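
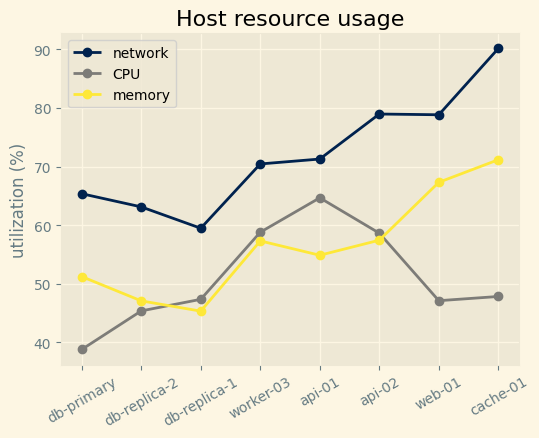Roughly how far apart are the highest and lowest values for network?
≈ 30

Max cache-01 ≈ 90, min db-replica-1 ≈ 60; range ≈ 30.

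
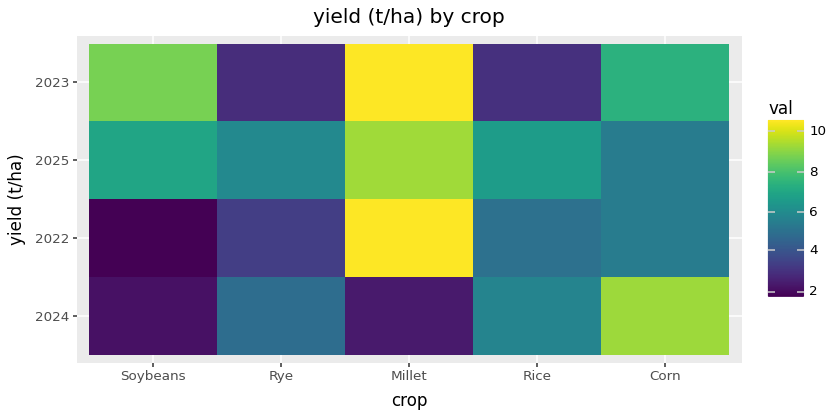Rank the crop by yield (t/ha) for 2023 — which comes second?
Soybeans

Top 3 for 2023: Millet ≈ 11, Soybeans ≈ 9, Corn ≈ 7.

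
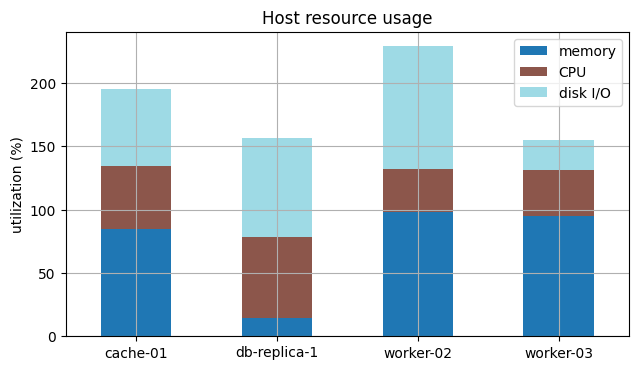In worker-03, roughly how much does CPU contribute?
CPU top ≈ 140, bottom ≈ 100; segment ≈ 40.

≈ 40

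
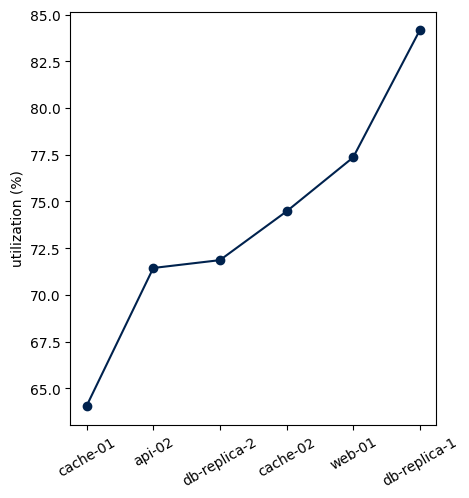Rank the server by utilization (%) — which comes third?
Top 4: db-replica-1 ≈ 84, web-01 ≈ 78, cache-02 ≈ 74, db-replica-2 ≈ 72.

cache-02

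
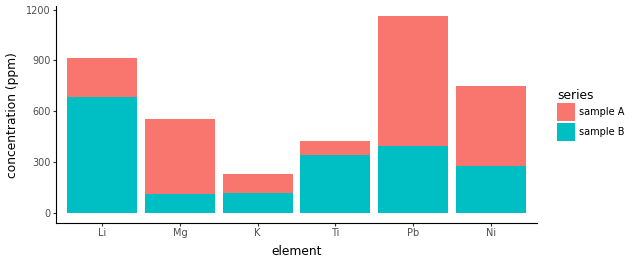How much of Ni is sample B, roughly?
sample B top ≈ 300, bottom ≈ 0; segment ≈ 300.

≈ 300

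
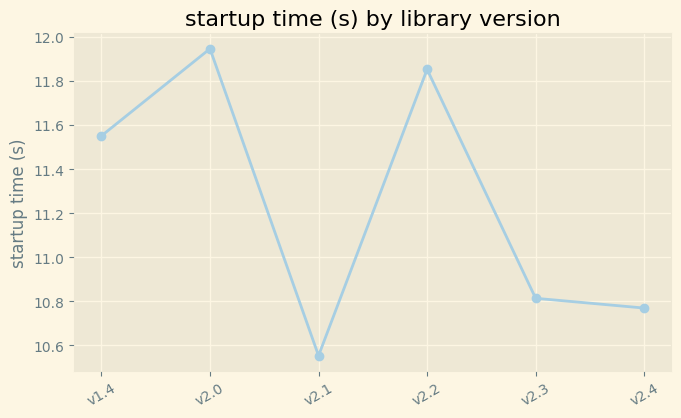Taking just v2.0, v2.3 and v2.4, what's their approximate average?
(12.0 + 10.8 + 10.8) / 3 ≈ 11.2.

≈ 11.2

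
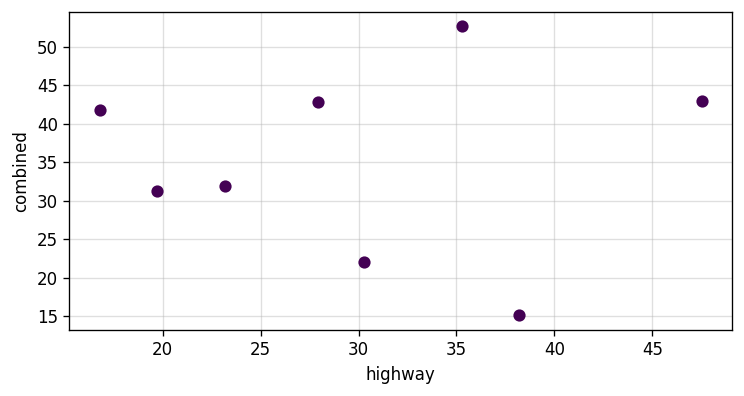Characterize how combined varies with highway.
no clear correlation

Points are roughly uncorrelated; weak (|r| ≈ 0.0).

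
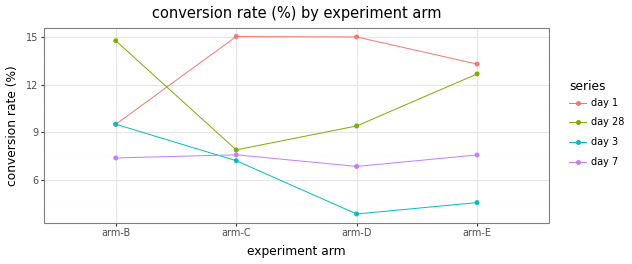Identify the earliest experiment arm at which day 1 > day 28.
arm-B: day 1 ≈ 10 vs day 28 ≈ 15 (not yet); arm-C: day 1 ≈ 15 vs day 28 ≈ 8 (first crossover).

arm-C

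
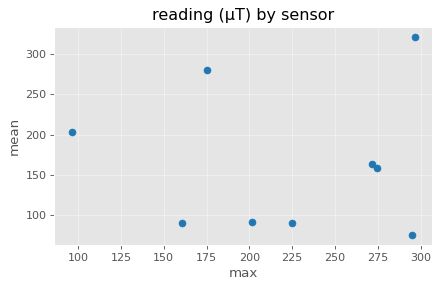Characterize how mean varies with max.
Points are roughly uncorrelated; weak (|r| ≈ 0.0).

no clear correlation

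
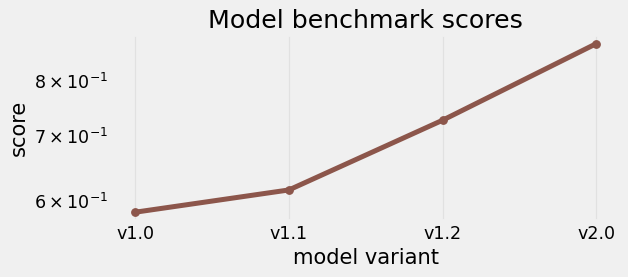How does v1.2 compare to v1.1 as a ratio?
≈ 1.25×

v1.2 ≈ 0.75, v1.1 ≈ 0.60; 0.75/0.60 ≈ 1.25.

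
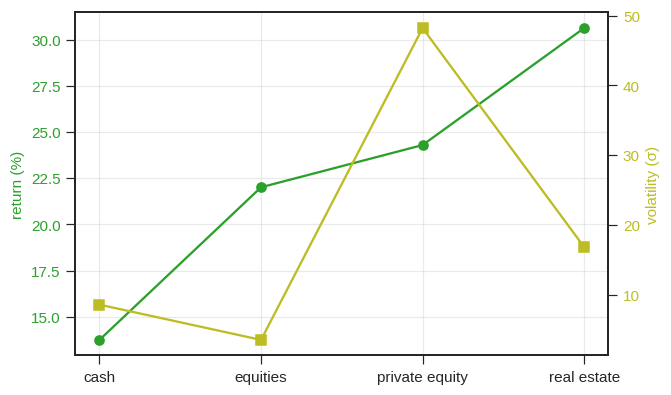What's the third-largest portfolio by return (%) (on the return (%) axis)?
equities

Top 4 (on the return (%) axis): real estate ≈ 30, private equity ≈ 24, equities ≈ 22, cash ≈ 14.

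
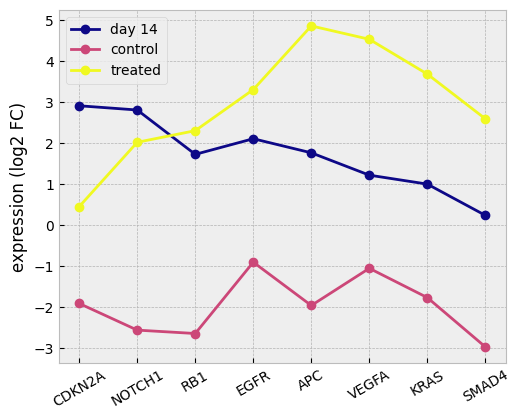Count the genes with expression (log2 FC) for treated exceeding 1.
7

Above 1: NOTCH1, RB1, EGFR, APC, VEGFA, KRAS, SMAD4.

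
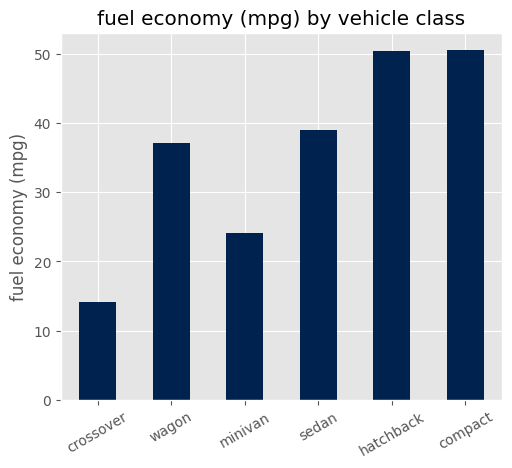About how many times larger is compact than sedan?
≈ 1.25×

compact ≈ 50, sedan ≈ 40; 50/40 ≈ 1.25.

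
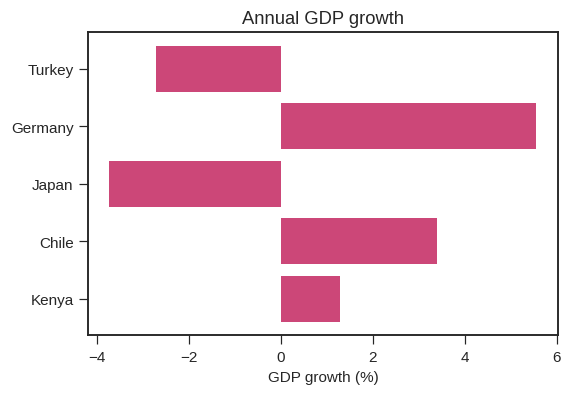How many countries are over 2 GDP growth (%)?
2

Above 2: Germany, Chile.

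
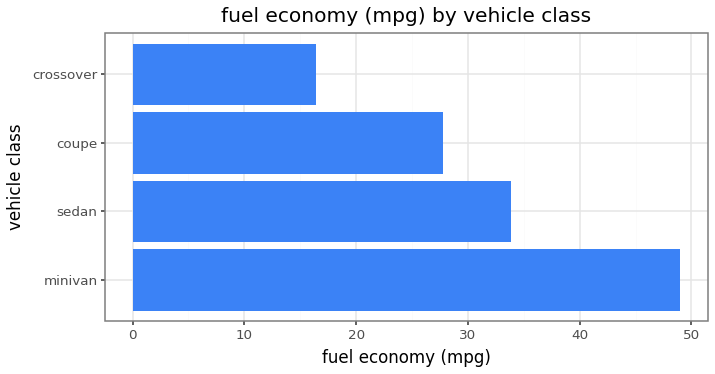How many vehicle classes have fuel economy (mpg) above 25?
Above 25: minivan, sedan, coupe.

3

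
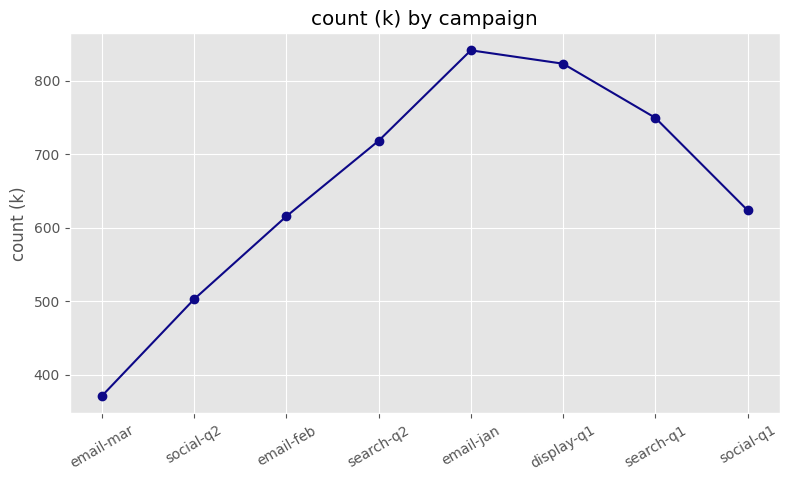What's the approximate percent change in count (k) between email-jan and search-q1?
email-jan ≈ 850, search-q1 ≈ 750; (750 − 850) / 850 ≈ -11.8%.

≈ -11.8%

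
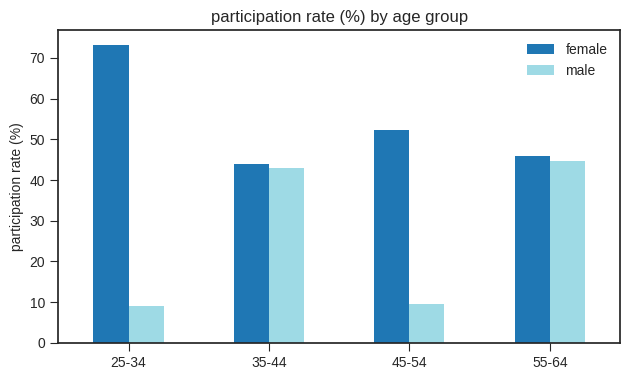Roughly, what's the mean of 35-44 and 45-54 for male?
≈ 25

(40 + 10) / 2 ≈ 25.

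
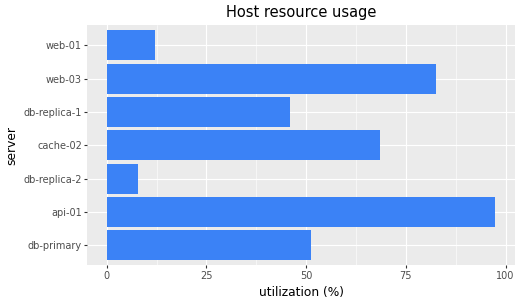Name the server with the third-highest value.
Top 4: api-01 ≈ 100, web-03 ≈ 80, cache-02 ≈ 70, db-primary ≈ 50.

cache-02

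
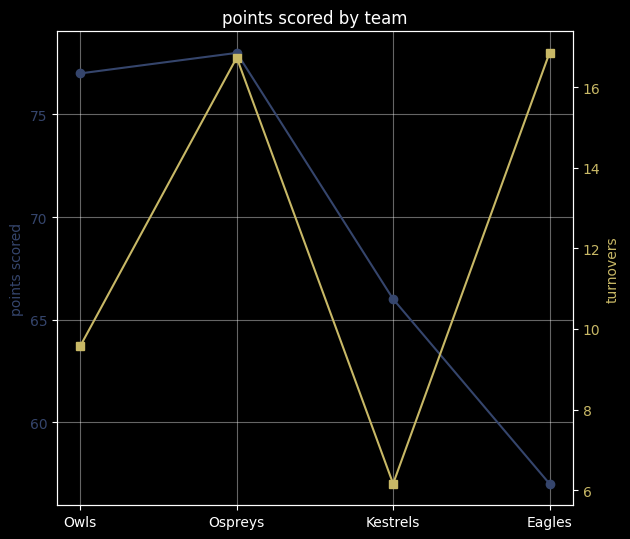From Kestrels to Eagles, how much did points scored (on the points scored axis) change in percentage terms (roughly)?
Kestrels ≈ 66, Eagles ≈ 56; (56 − 66) / 66 ≈ -15.2%.

≈ -15.2%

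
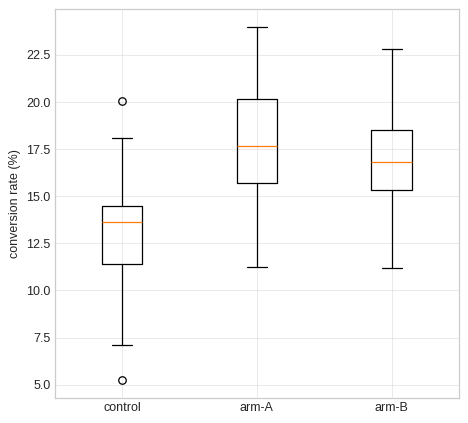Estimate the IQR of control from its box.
≈ 3.0

Q3 ≈ 14.5, Q1 ≈ 11.5; IQR ≈ 3.0.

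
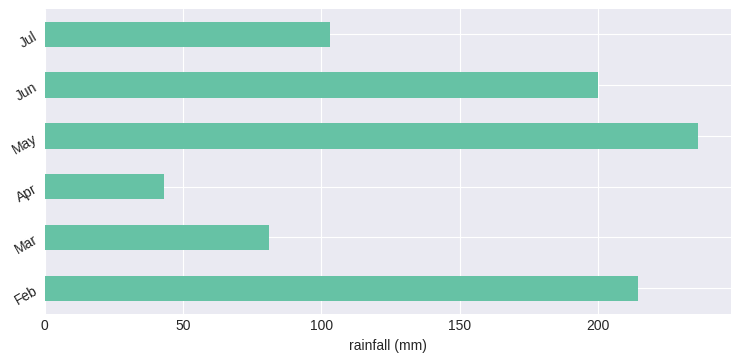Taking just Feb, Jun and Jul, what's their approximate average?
(220 + 200 + 100) / 3 ≈ 173.

≈ 173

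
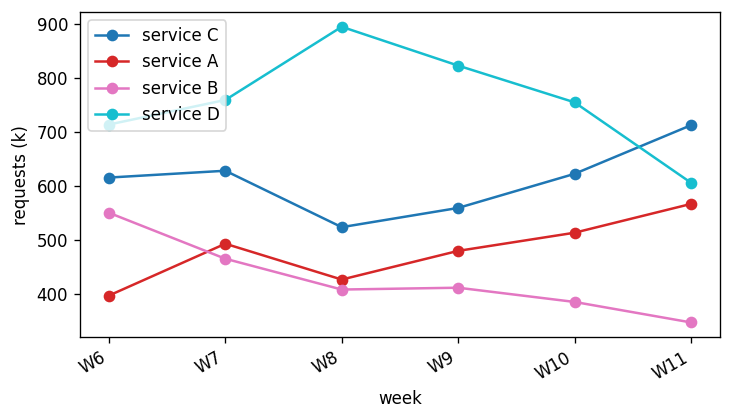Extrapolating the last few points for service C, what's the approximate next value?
Last three: 550, 600, 700 → slope ≈ 75/step → next ≈ 775.

≈ 775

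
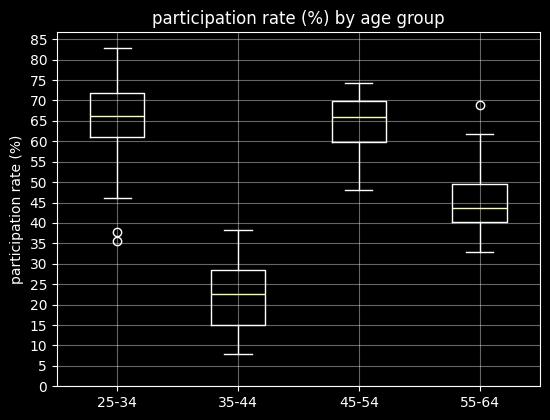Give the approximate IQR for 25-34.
≈ 10

Q3 ≈ 70, Q1 ≈ 60; IQR ≈ 10.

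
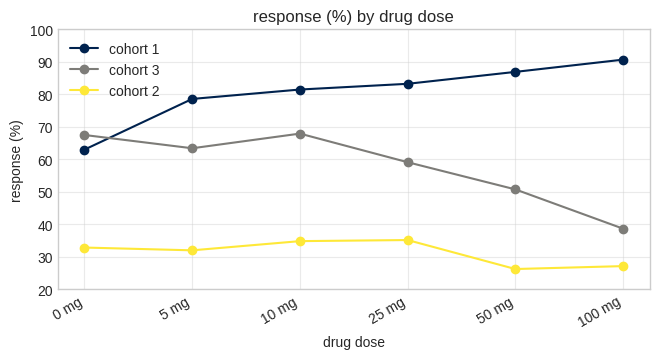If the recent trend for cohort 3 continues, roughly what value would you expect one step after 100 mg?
≈ 30

Last three: 60, 50, 40 → slope ≈ -10/step → next ≈ 30.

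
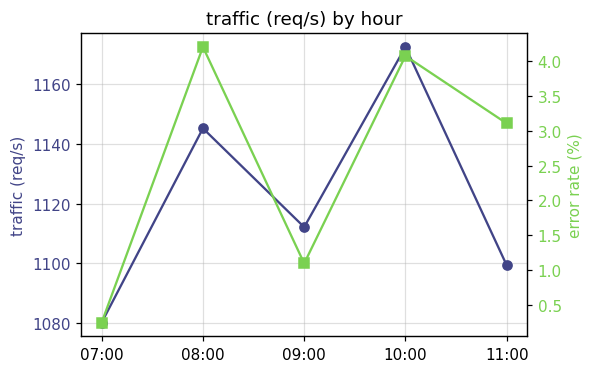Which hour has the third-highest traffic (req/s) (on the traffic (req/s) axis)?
09:00

Top 4 (on the traffic (req/s) axis): 10:00 ≈ 1170, 08:00 ≈ 1150, 09:00 ≈ 1110, 11:00 ≈ 1100.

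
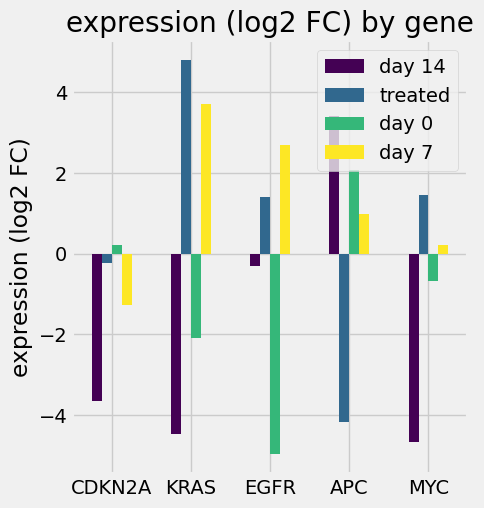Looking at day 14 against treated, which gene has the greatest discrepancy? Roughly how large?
KRAS, ≈ 9 log2 FC

KRAS: day 14 ≈ -4, treated ≈ 5 → gap ≈ 9. Next-largest (APC) is only ≈ 7.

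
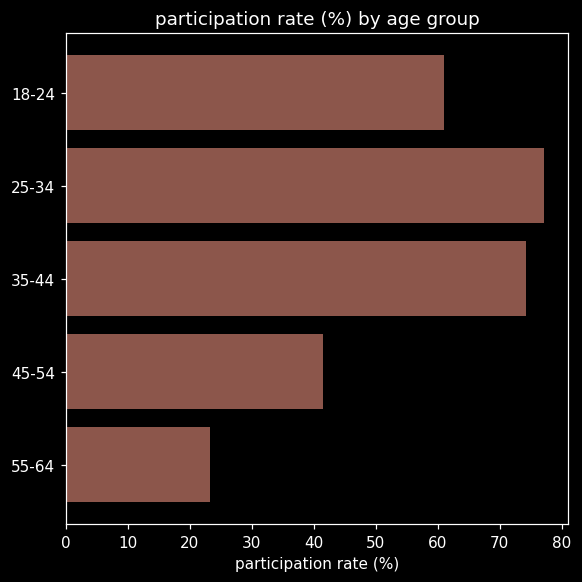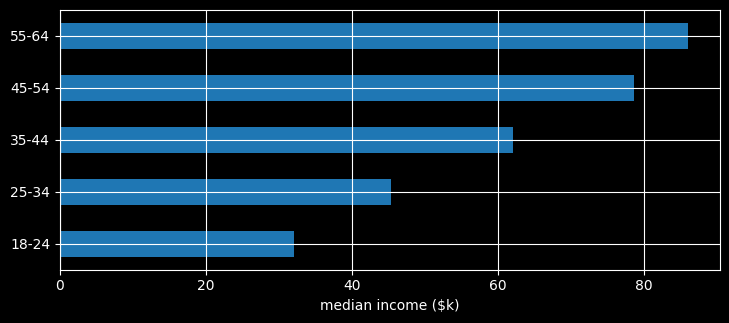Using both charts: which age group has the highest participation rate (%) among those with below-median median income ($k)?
Chart 2 median median income ($k) ≈ 60; below-median age groups: 18-24, 25-34. Among those, 25-34 has the highest participation rate (%) (≈ 80).

25-34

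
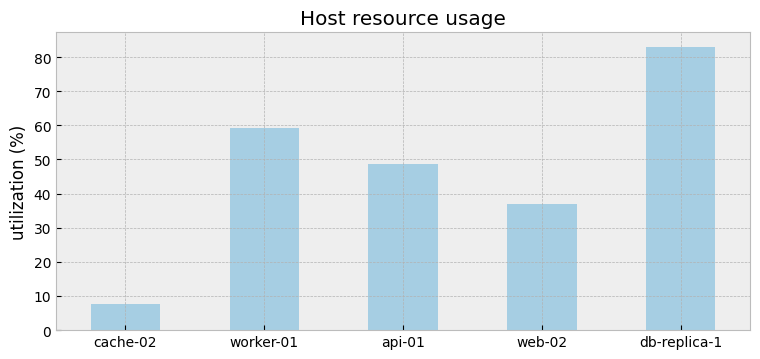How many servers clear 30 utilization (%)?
Above 30: worker-01, api-01, web-02, db-replica-1.

4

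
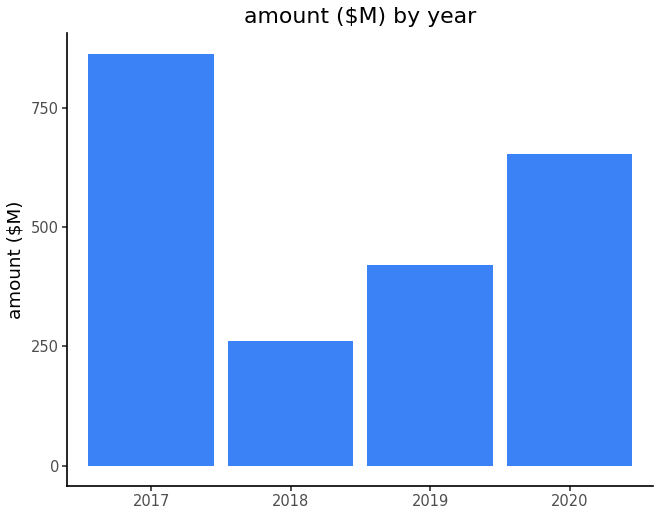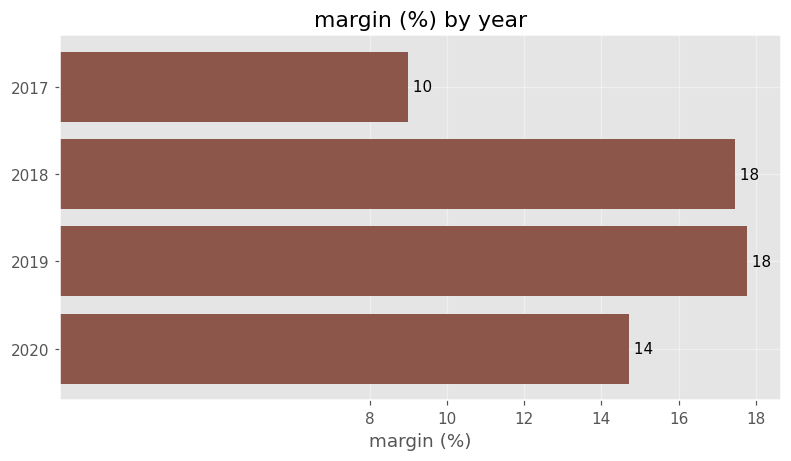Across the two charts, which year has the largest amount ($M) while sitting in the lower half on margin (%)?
2017

Chart 2 median margin (%) ≈ 16; below-median years: 2017, 2020. Among those, 2017 has the highest amount ($M) (≈ 900).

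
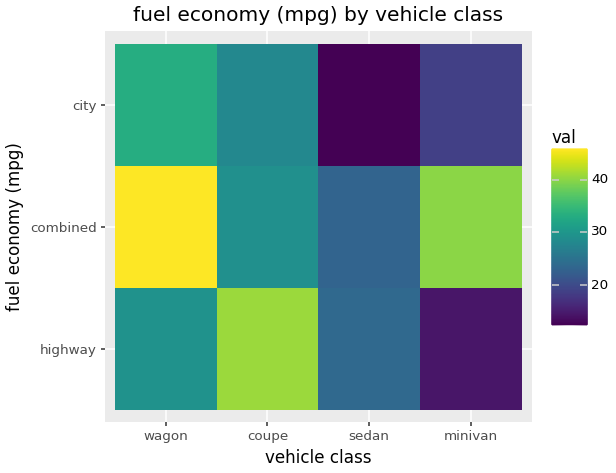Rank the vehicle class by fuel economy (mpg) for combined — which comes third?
Top 4 for combined: wagon ≈ 45, minivan ≈ 40, coupe ≈ 30, sedan ≈ 25.

coupe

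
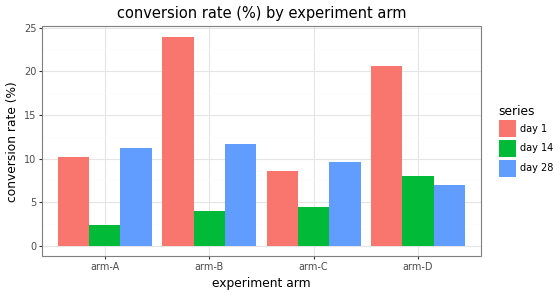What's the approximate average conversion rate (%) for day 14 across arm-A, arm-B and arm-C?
(2 + 4 + 4) / 3 ≈ 3.

≈ 3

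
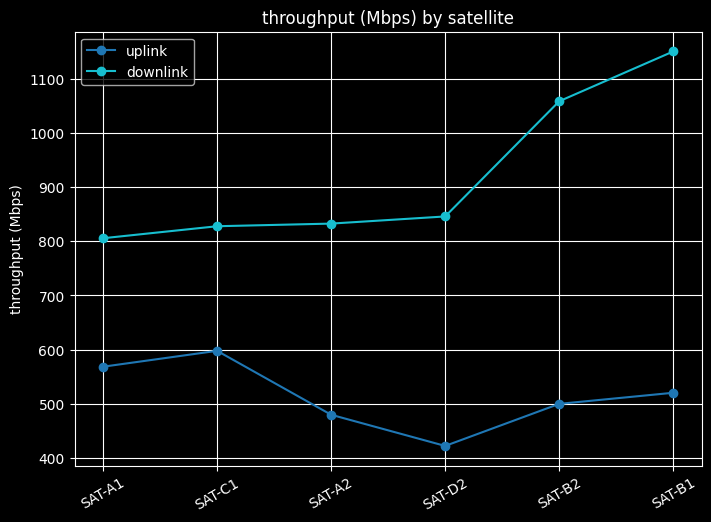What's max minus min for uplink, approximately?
Max SAT-C1 ≈ 600, min SAT-D2 ≈ 400; range ≈ 200.

≈ 200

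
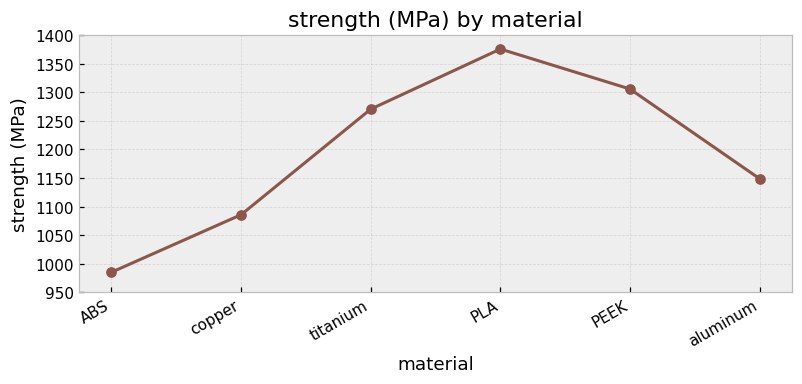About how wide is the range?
Max PLA ≈ 1400, min ABS ≈ 1000; range ≈ 400.

≈ 400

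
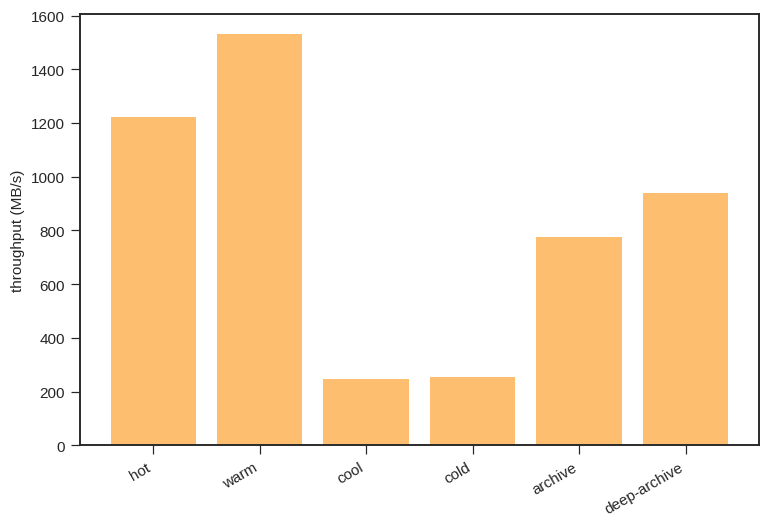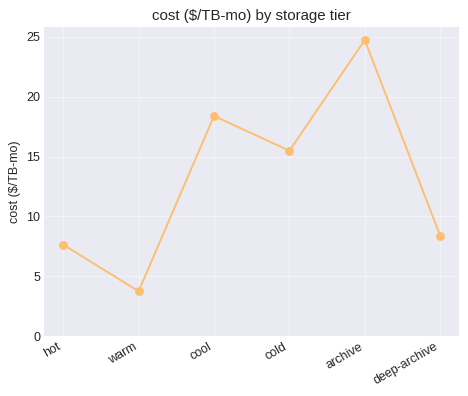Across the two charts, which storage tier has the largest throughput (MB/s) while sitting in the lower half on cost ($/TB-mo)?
Chart 2 median cost ($/TB-mo) ≈ 10; below-median storage tiers: hot, warm, deep-archive. Among those, warm has the highest throughput (MB/s) (≈ 1600).

warm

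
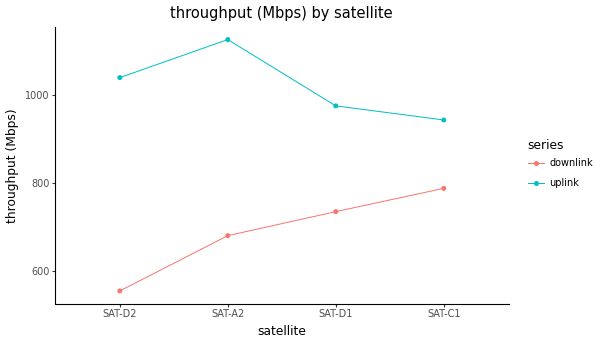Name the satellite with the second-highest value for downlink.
Top 3 for downlink: SAT-C1 ≈ 800, SAT-D1 ≈ 750, SAT-A2 ≈ 700.

SAT-D1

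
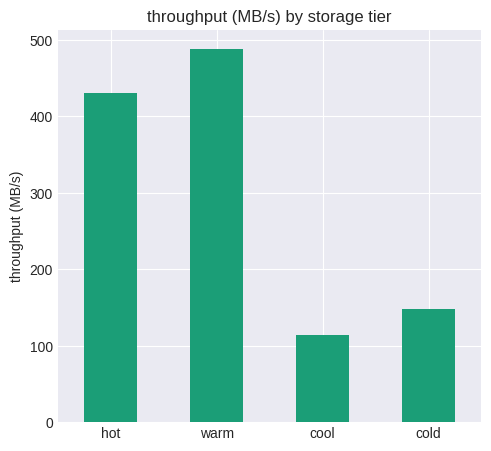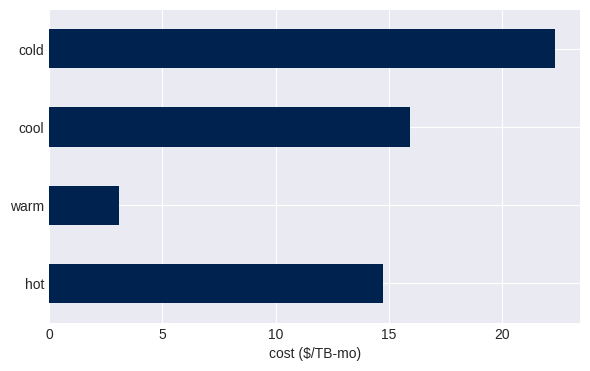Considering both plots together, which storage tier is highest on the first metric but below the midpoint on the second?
Chart 2 median cost ($/TB-mo) ≈ 15; below-median storage tiers: hot, warm. Among those, warm has the highest throughput (MB/s) (≈ 500).

warm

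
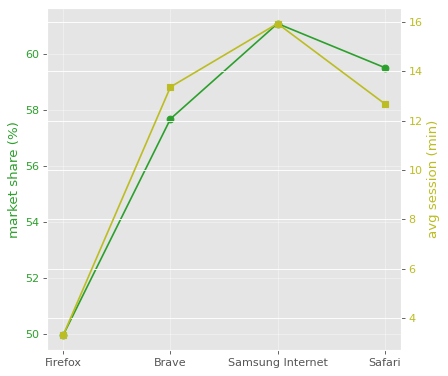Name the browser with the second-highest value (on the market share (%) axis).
Safari

Top 3 (on the market share (%) axis): Samsung Internet ≈ 61, Safari ≈ 60, Brave ≈ 58.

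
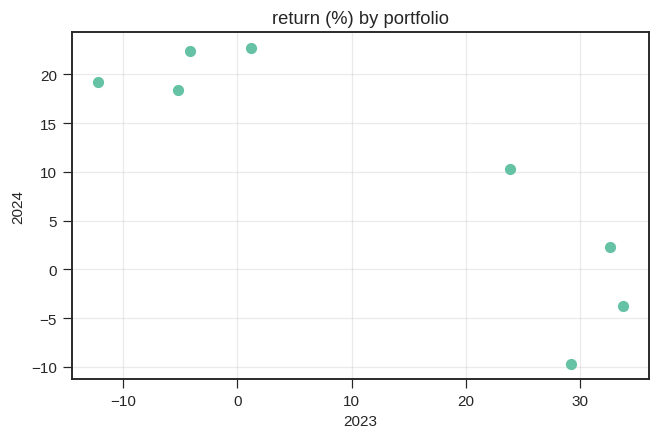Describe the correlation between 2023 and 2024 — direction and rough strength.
Points are negatively correlated; strong (|r| ≈ 0.9).

negative, strong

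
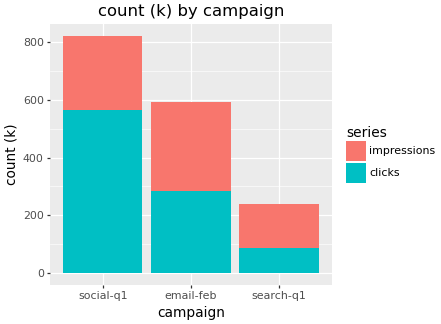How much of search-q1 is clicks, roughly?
≈ 100

clicks top ≈ 100, bottom ≈ 0; segment ≈ 100.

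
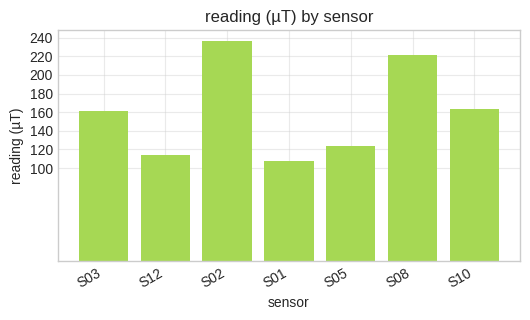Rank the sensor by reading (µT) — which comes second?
S08

Top 3: S02 ≈ 240, S08 ≈ 220, S10 ≈ 160.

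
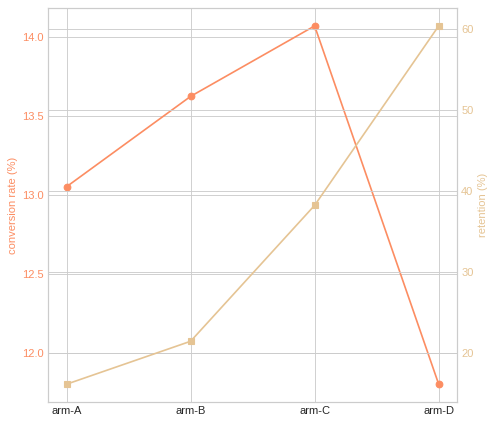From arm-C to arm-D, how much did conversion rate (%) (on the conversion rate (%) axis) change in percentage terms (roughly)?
arm-C ≈ 14.0, arm-D ≈ 11.8; (11.8 − 14.0) / 14.0 ≈ -15.7%.

≈ -15.7%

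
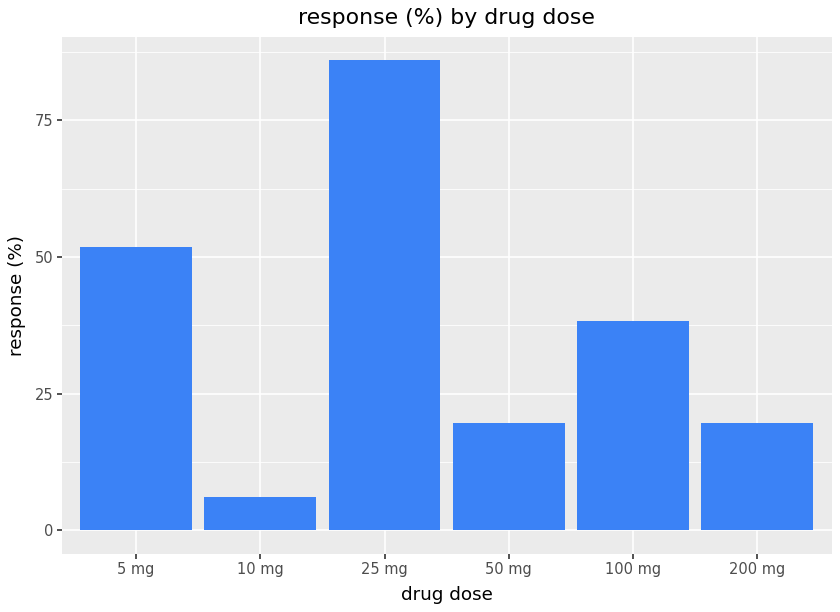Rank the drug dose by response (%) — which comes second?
5 mg

Top 3: 25 mg ≈ 90, 5 mg ≈ 50, 100 mg ≈ 40.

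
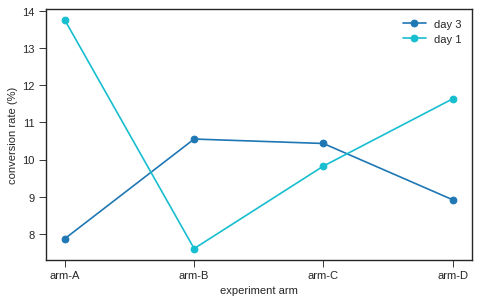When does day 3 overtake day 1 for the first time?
arm-A: day 3 ≈ 8 vs day 1 ≈ 14 (not yet); arm-B: day 3 ≈ 11 vs day 1 ≈ 8 (first crossover).

arm-B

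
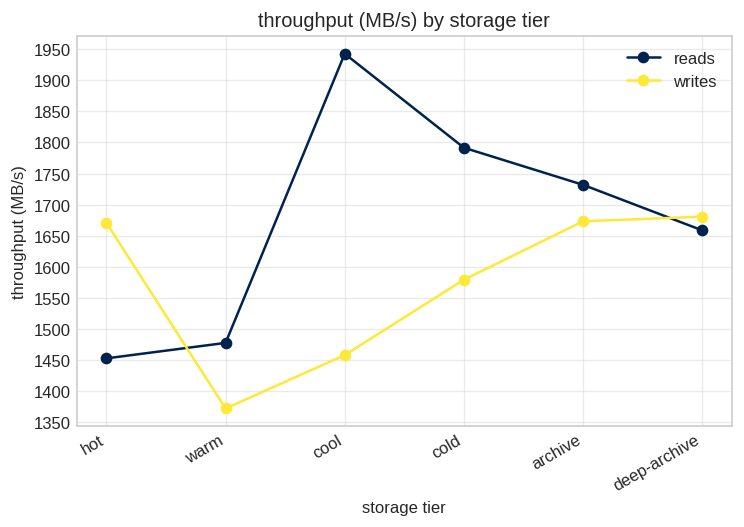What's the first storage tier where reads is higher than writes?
hot: reads ≈ 1450 vs writes ≈ 1650 (not yet); warm: reads ≈ 1500 vs writes ≈ 1350 (first crossover).

warm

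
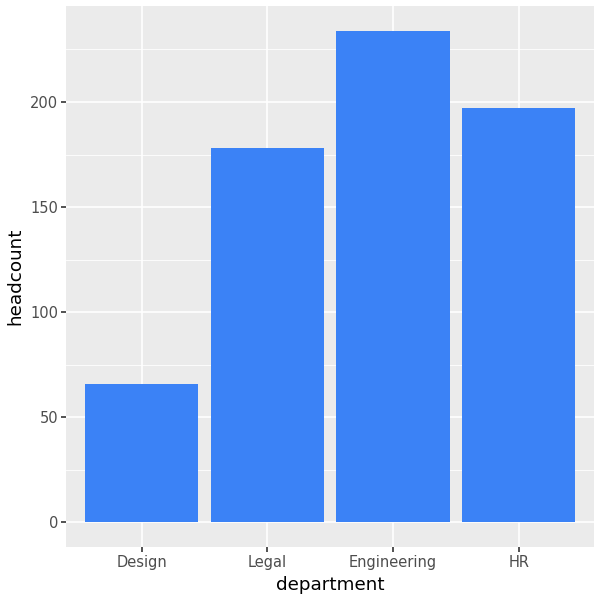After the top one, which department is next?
HR

Top 3: Engineering ≈ 240, HR ≈ 200, Legal ≈ 180.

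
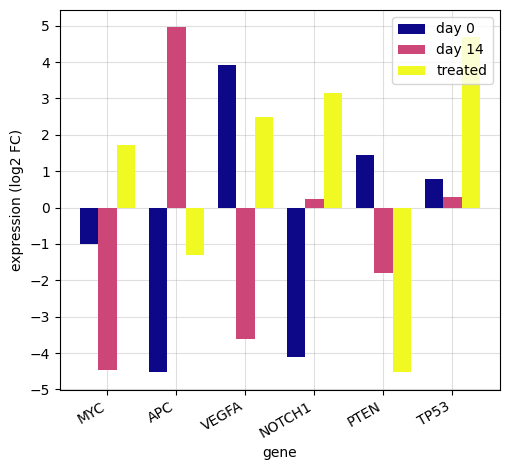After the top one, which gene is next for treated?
Top 3 for treated: TP53 ≈ 5, NOTCH1 ≈ 3, VEGFA ≈ 2.

NOTCH1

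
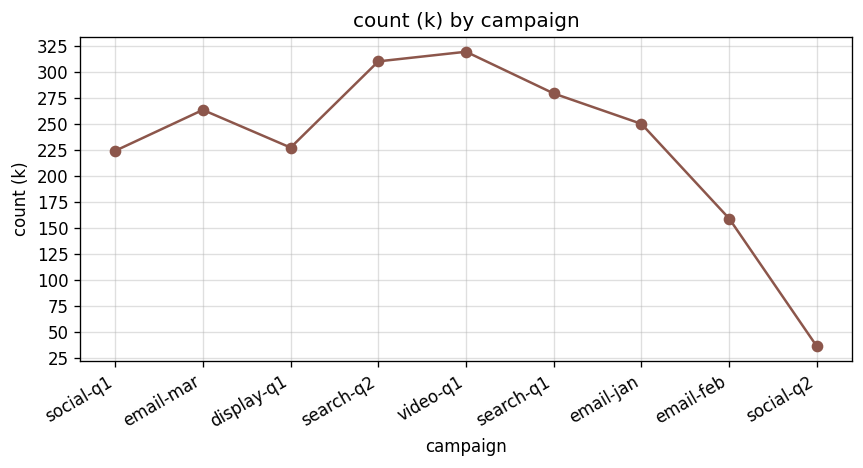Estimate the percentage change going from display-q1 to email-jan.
≈ +11.1%

display-q1 ≈ 225, email-jan ≈ 250; (250 − 225) / 225 ≈ +11.1%.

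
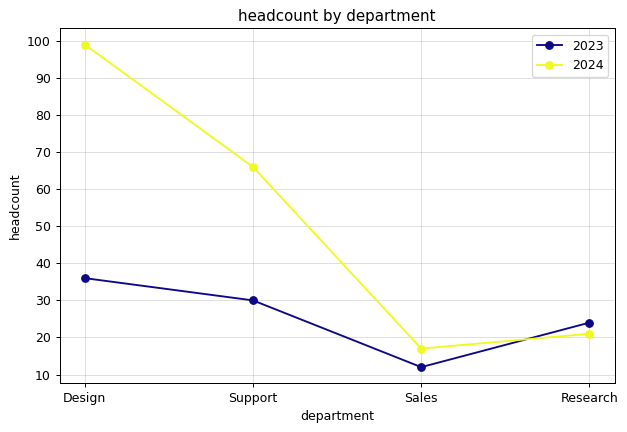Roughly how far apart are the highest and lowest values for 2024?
≈ 80

Max Design ≈ 100, min Sales ≈ 20; range ≈ 80.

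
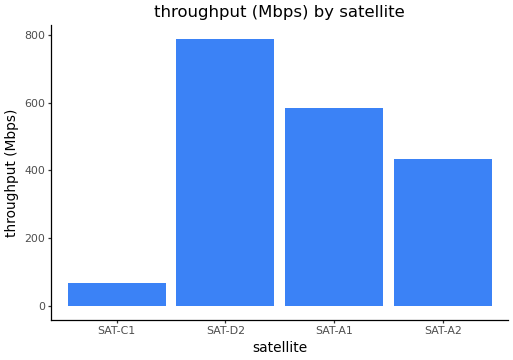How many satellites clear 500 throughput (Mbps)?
2

Above 500: SAT-D2, SAT-A1.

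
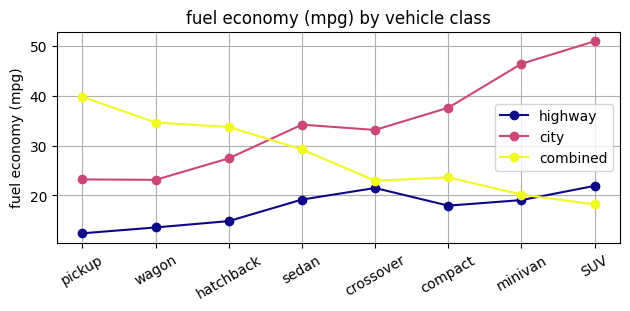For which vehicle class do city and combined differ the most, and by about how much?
SUV, ≈ 30 mpg

SUV: city ≈ 50, combined ≈ 20 → gap ≈ 30. Next-largest (minivan) is only ≈ 25.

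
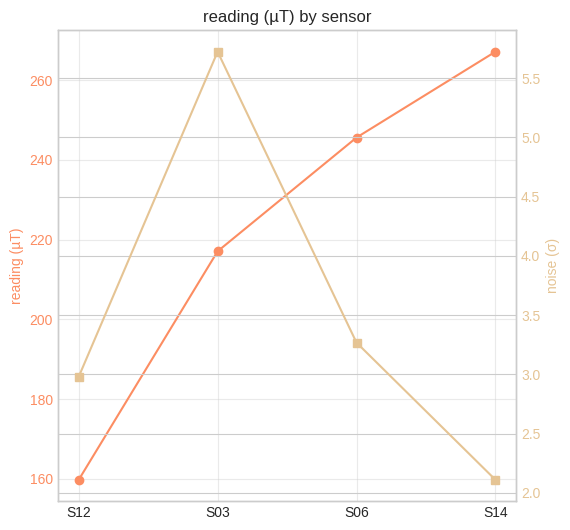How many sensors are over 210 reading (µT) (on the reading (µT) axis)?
Above 210: S03, S06, S14.

3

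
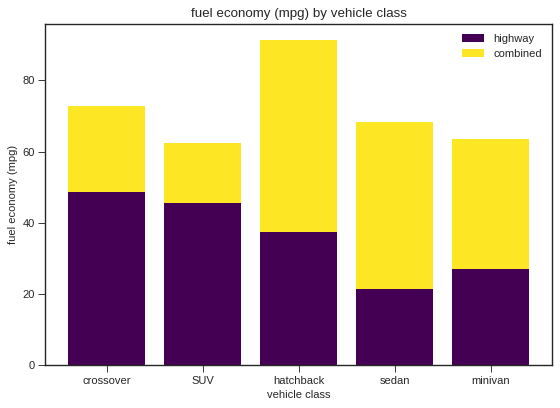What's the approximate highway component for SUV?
highway top ≈ 50, bottom ≈ 0; segment ≈ 50.

≈ 50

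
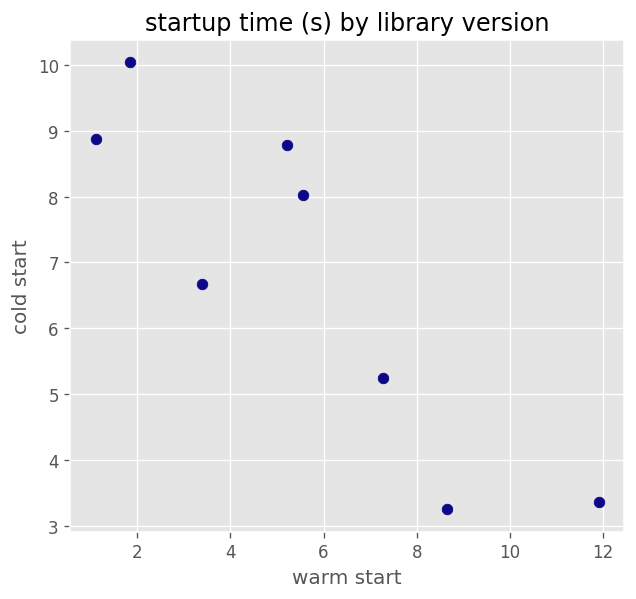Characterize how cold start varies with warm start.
negative, strong

Points are negatively correlated; strong (|r| ≈ 0.9).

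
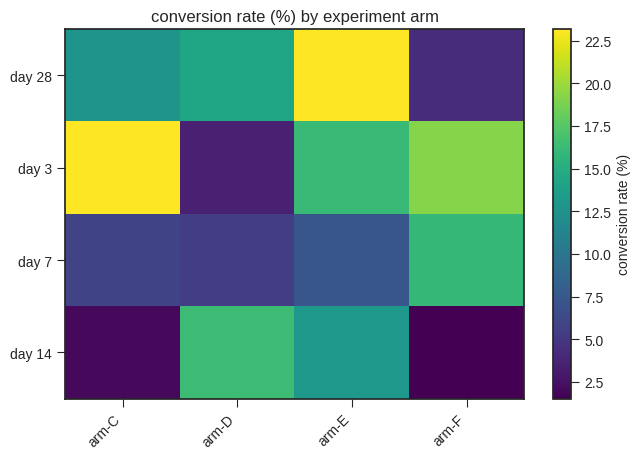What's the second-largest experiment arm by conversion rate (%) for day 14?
Top 3 for day 14: arm-D ≈ 16, arm-E ≈ 14, arm-C ≈ 2.

arm-E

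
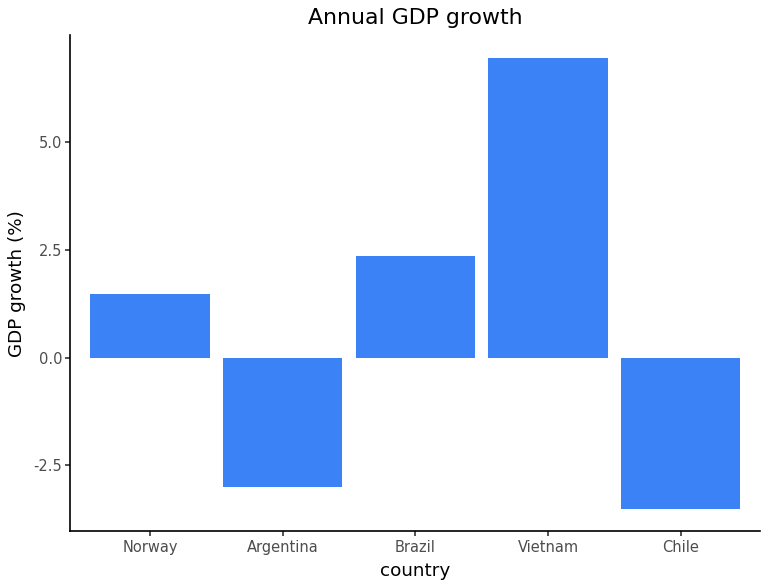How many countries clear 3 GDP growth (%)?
Above 3: Vietnam.

1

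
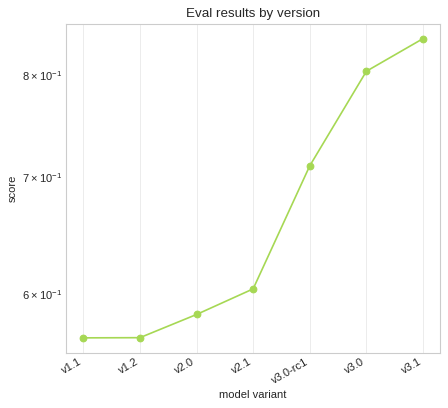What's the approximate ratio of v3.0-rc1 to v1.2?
v3.0-rc1 ≈ 0.70, v1.2 ≈ 0.55; 0.70/0.55 ≈ 1.27.

≈ 1.27×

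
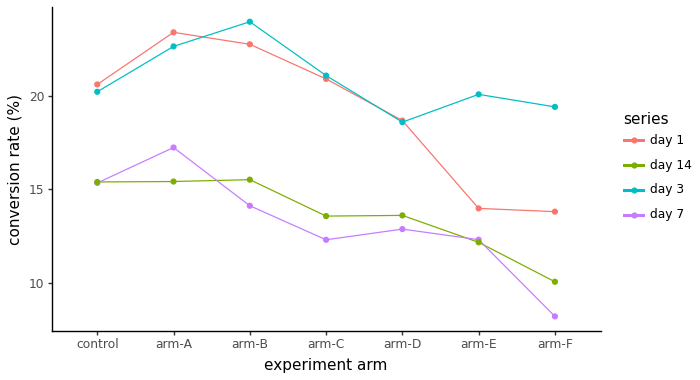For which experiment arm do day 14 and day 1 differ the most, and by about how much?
arm-A: day 14 ≈ 16, day 1 ≈ 24 → gap ≈ 8. Next-largest (arm-C) is only ≈ 6.

arm-A, ≈ 8 %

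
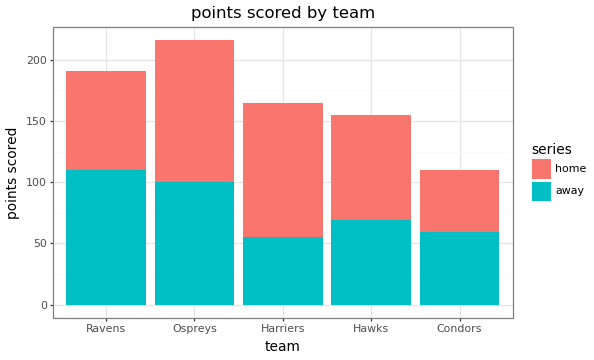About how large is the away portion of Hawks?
≈ 60

away top ≈ 60, bottom ≈ 0; segment ≈ 60.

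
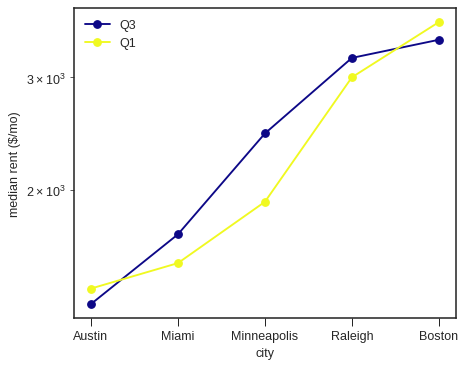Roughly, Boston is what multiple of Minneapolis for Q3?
Boston ≈ 3400, Minneapolis ≈ 2400; 3400/2400 ≈ 1.42.

≈ 1.42×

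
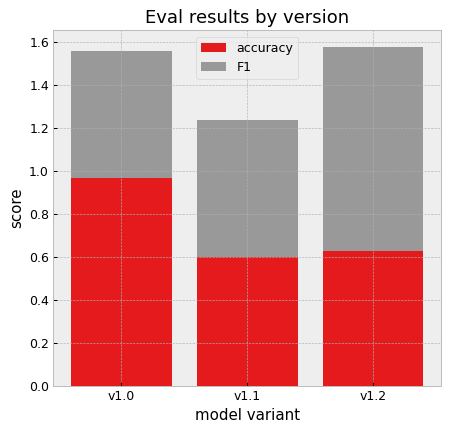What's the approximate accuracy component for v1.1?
accuracy top ≈ 0.6, bottom ≈ 0.0; segment ≈ 0.6.

≈ 0.6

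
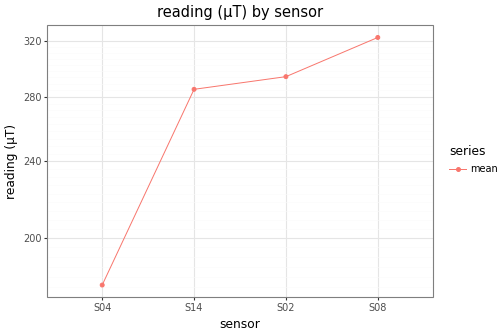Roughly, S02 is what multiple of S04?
≈ 1.67×

S02 ≈ 300, S04 ≈ 180; 300/180 ≈ 1.67.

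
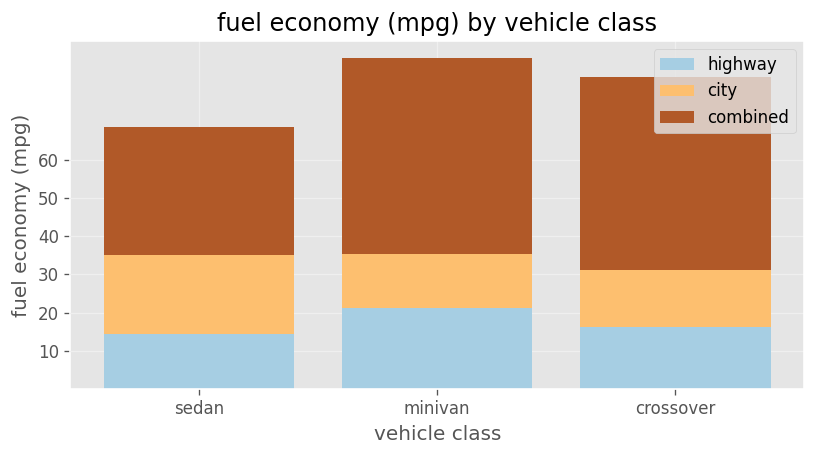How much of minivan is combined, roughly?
combined top ≈ 90, bottom ≈ 40; segment ≈ 50.

≈ 50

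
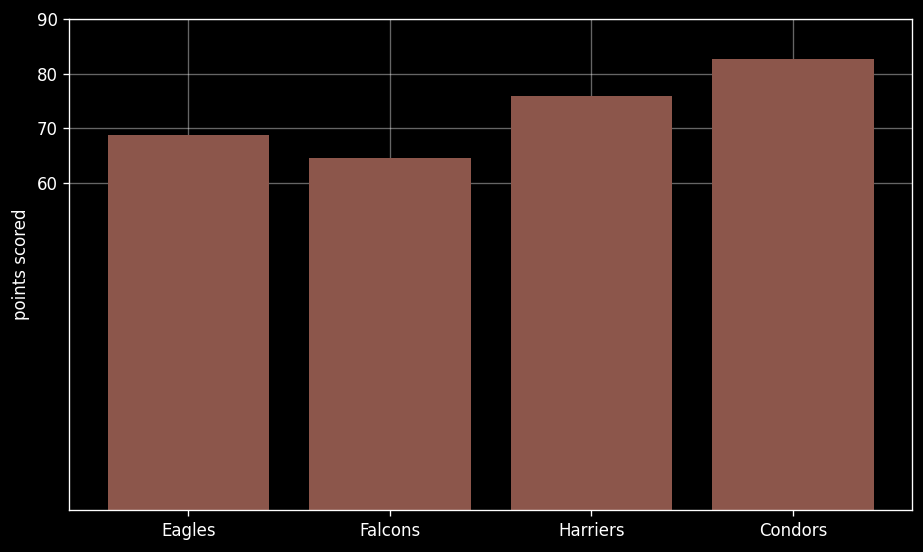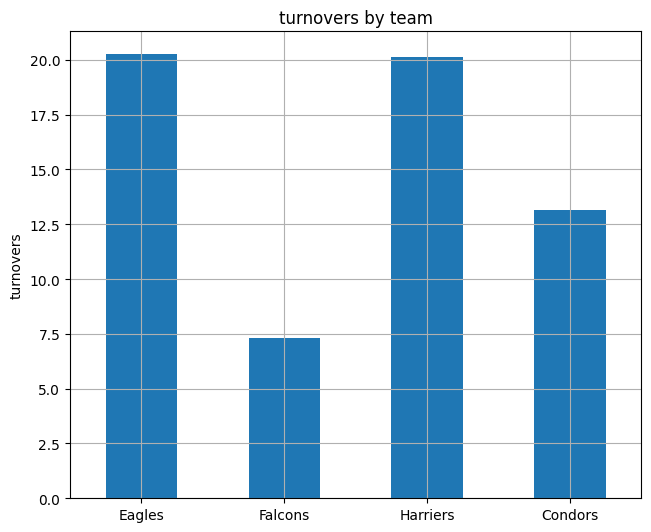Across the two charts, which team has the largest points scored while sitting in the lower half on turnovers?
Condors

Chart 2 median turnovers ≈ 16; below-median teams: Falcons, Condors. Among those, Condors has the highest points scored (≈ 80).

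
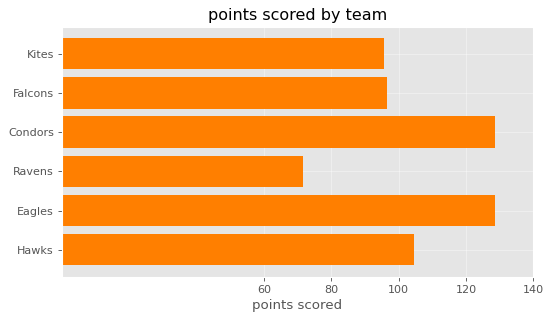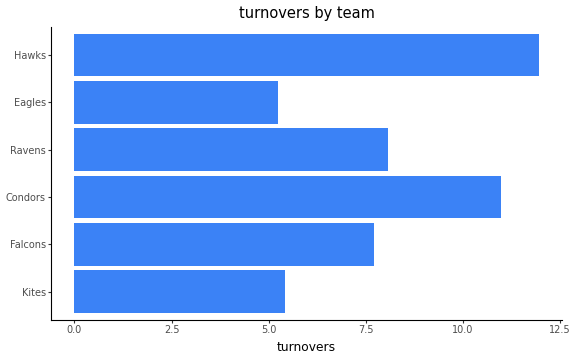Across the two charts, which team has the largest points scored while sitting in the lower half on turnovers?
Eagles

Chart 2 median turnovers ≈ 8; below-median teams: Kites, Falcons, Eagles. Among those, Eagles has the highest points scored (≈ 120).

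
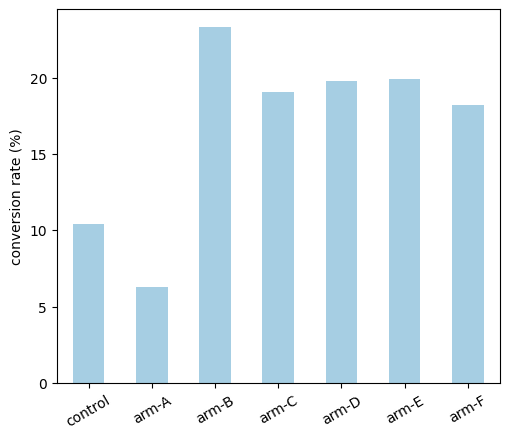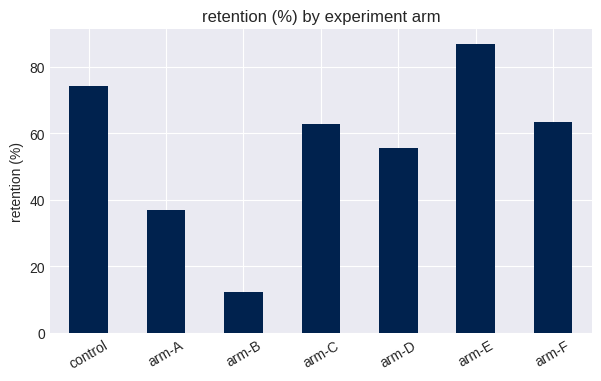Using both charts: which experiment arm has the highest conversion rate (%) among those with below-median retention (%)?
arm-B

Chart 2 median retention (%) ≈ 60; below-median experiment arms: arm-A, arm-B, arm-D. Among those, arm-B has the highest conversion rate (%) (≈ 25).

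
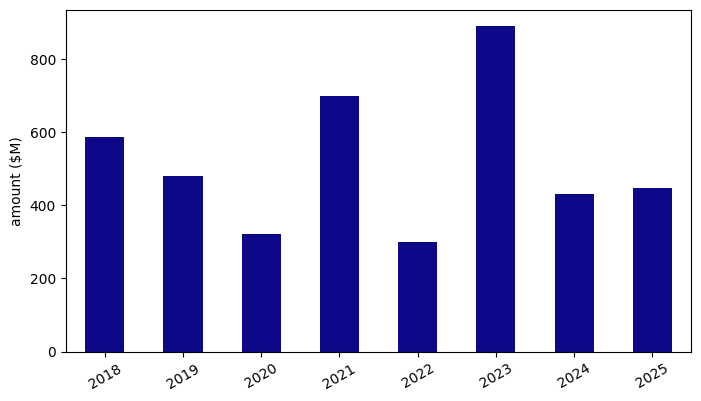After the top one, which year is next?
Top 3: 2023 ≈ 900, 2021 ≈ 700, 2018 ≈ 600.

2021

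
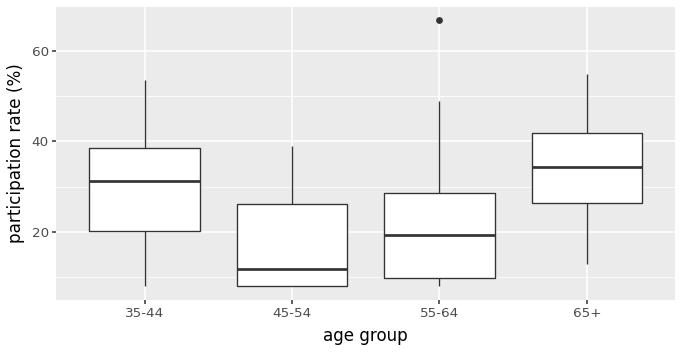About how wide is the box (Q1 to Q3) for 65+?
Q3 ≈ 42, Q1 ≈ 26; IQR ≈ 16.

≈ 16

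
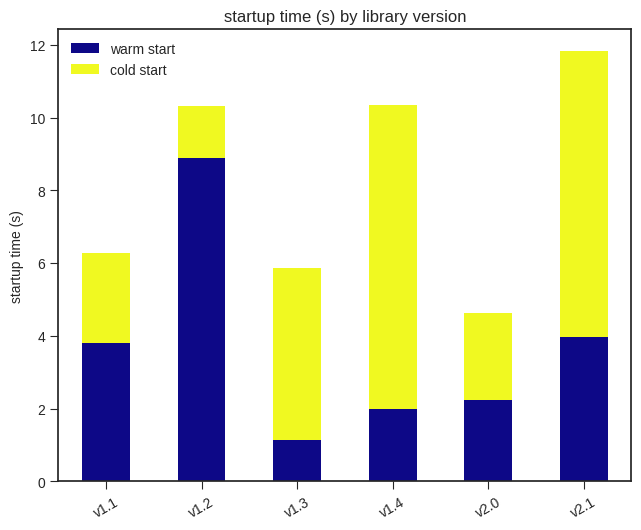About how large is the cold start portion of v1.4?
≈ 8

cold start top ≈ 10, bottom ≈ 2; segment ≈ 8.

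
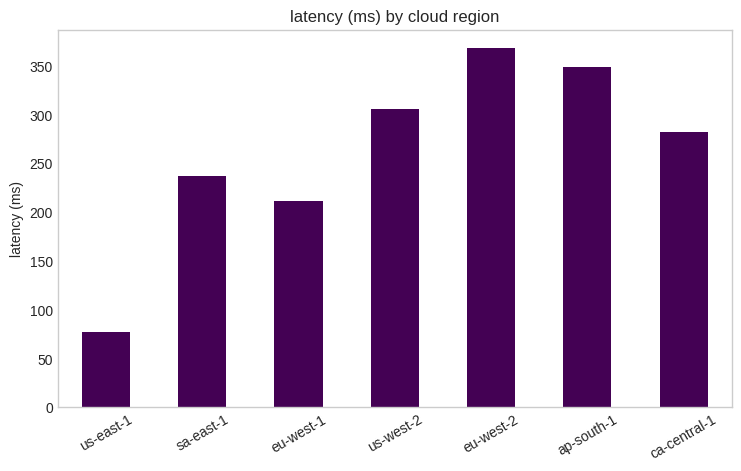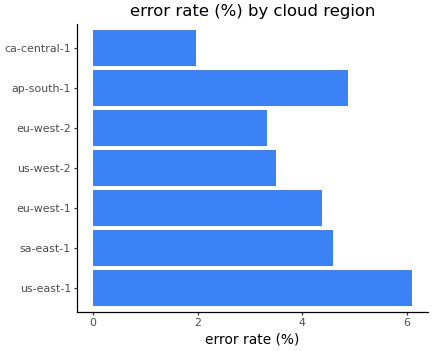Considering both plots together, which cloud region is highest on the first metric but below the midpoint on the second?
Chart 2 median error rate (%) ≈ 4; below-median cloud regions: us-west-2, eu-west-2, ca-central-1. Among those, eu-west-2 has the highest latency (ms) (≈ 350).

eu-west-2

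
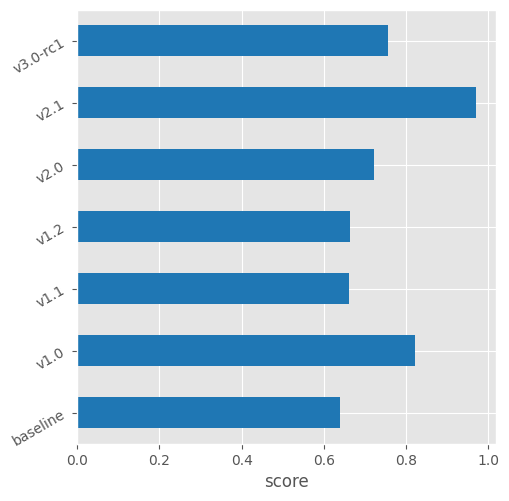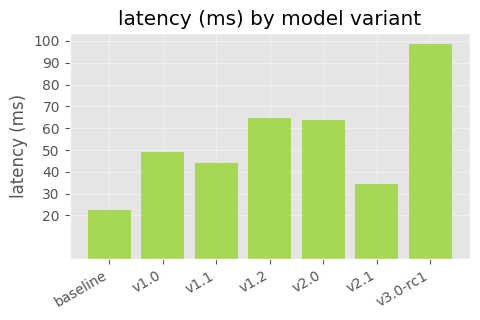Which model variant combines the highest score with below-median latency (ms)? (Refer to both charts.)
Chart 2 median latency (ms) ≈ 50; below-median model variants: baseline, v1.1, v2.1. Among those, v2.1 has the highest score (≈ 1).

v2.1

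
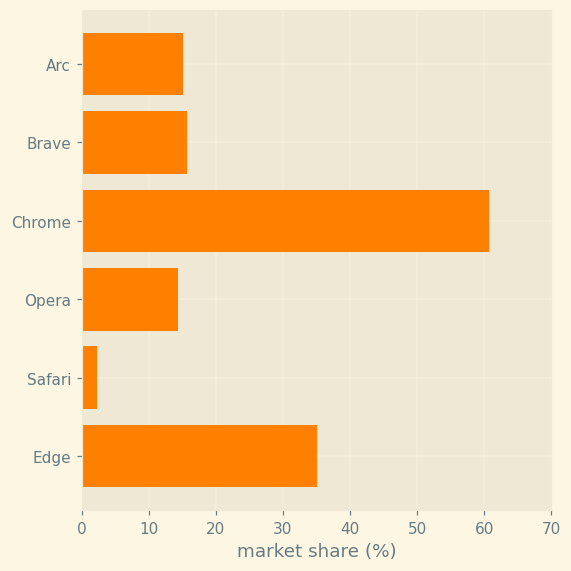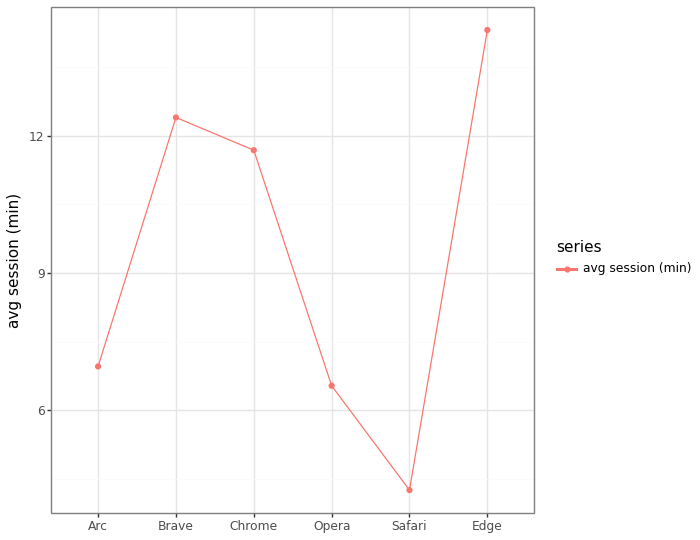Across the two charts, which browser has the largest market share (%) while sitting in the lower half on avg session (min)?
Arc

Chart 2 median avg session (min) ≈ 10; below-median browsers: Arc, Opera, Safari. Among those, Arc has the highest market share (%) (≈ 20).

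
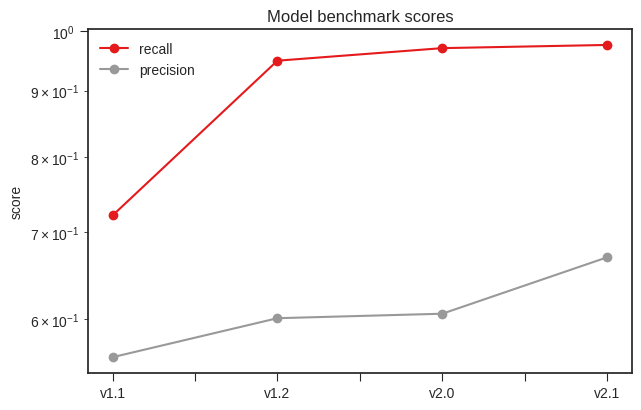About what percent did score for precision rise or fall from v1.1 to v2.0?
v1.1 ≈ 0.55, v2.0 ≈ 0.60; (0.60 − 0.55) / 0.55 ≈ +9.1%.

≈ +9.1%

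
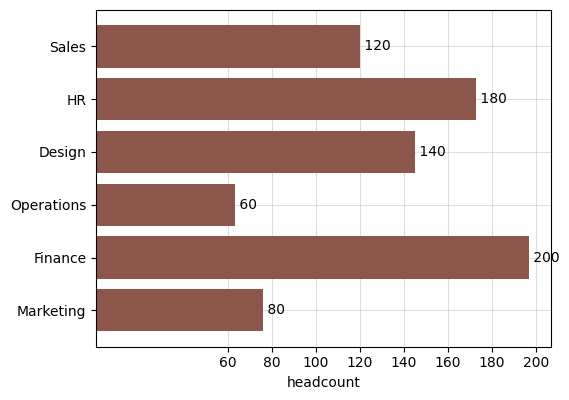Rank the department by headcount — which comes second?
HR

Top 3: Finance ≈ 200, HR ≈ 180, Design ≈ 140.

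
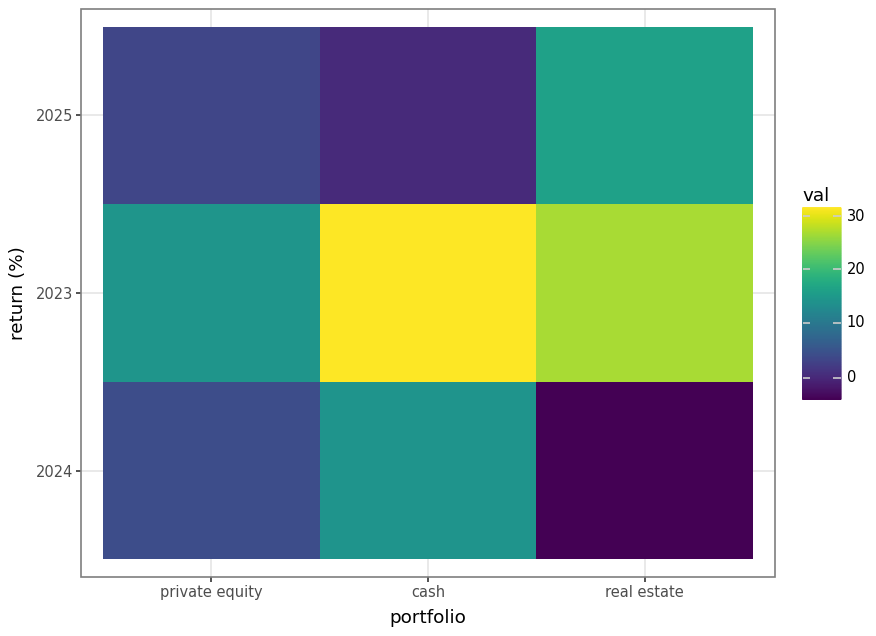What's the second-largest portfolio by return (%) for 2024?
private equity

Top 3 for 2024: cash ≈ 15, private equity ≈ 5, real estate ≈ -5.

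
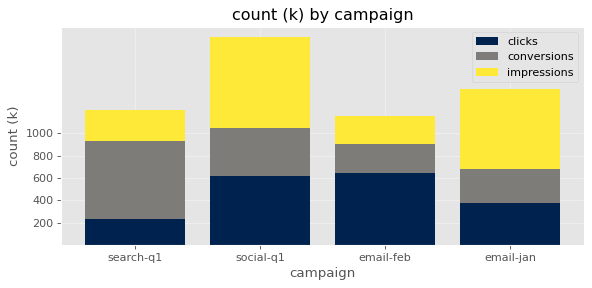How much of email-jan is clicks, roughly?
clicks top ≈ 400, bottom ≈ 0; segment ≈ 400.

≈ 400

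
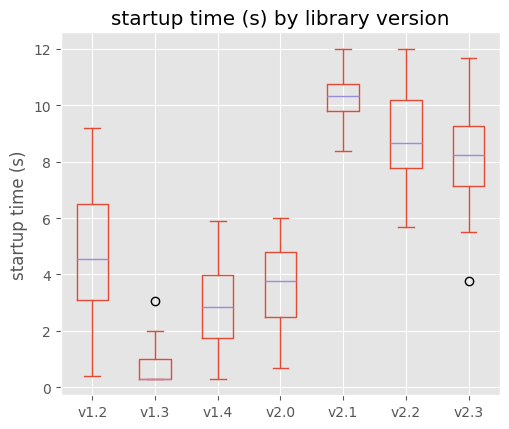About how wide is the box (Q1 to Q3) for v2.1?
≈ 1

Q3 ≈ 11, Q1 ≈ 10; IQR ≈ 1.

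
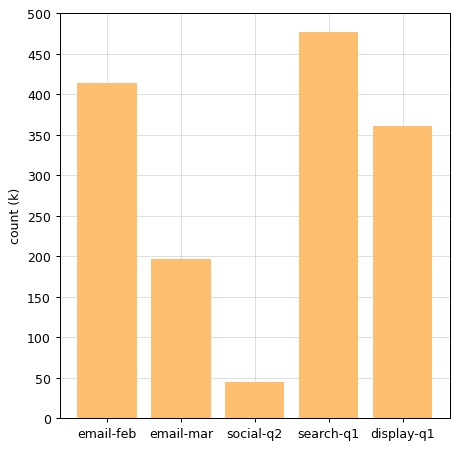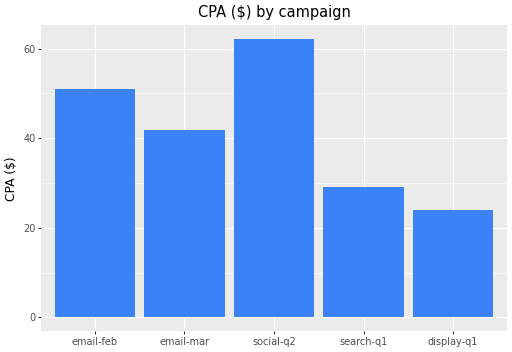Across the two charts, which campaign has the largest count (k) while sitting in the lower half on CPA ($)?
search-q1

Chart 2 median CPA ($) ≈ 40; below-median campaigns: search-q1, display-q1. Among those, search-q1 has the highest count (k) (≈ 500).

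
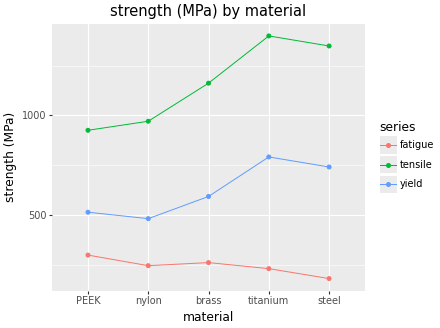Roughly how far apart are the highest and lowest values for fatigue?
Max PEEK ≈ 200, min steel ≈ 200; range ≈ 0.

≈ 0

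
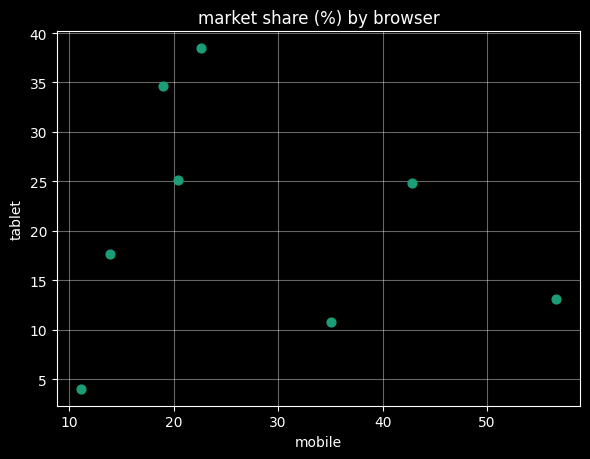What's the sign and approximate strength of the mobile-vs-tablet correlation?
Points are roughly uncorrelated; weak (|r| ≈ 0.1).

no clear correlation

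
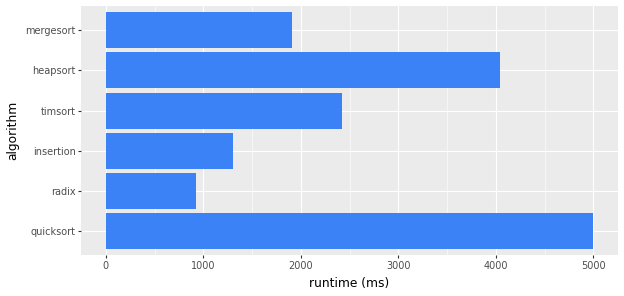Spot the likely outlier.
quicksort ≈ 5000; the rest sit between ≈ 1000 and ≈ 4000.

quicksort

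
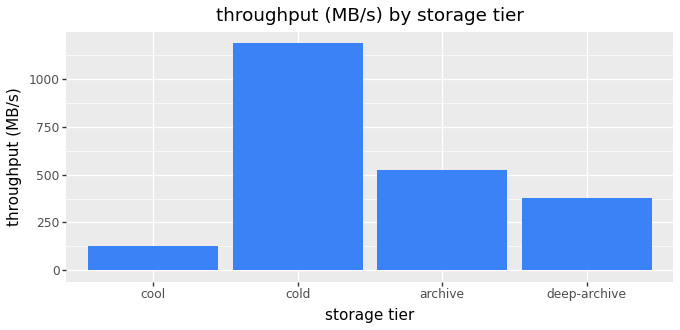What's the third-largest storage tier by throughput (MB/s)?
deep-archive

Top 4: cold ≈ 1200, archive ≈ 500, deep-archive ≈ 400, cool ≈ 100.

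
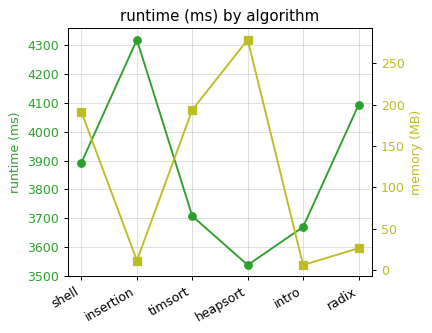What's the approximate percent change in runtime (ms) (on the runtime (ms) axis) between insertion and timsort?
insertion ≈ 4300, timsort ≈ 3700; (3700 − 4300) / 4300 ≈ -14%.

≈ -14%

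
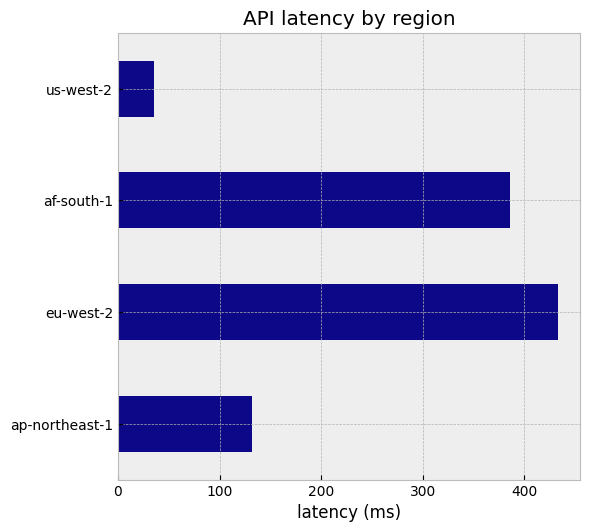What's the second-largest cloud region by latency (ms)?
af-south-1

Top 3: eu-west-2 ≈ 450, af-south-1 ≈ 400, ap-northeast-1 ≈ 150.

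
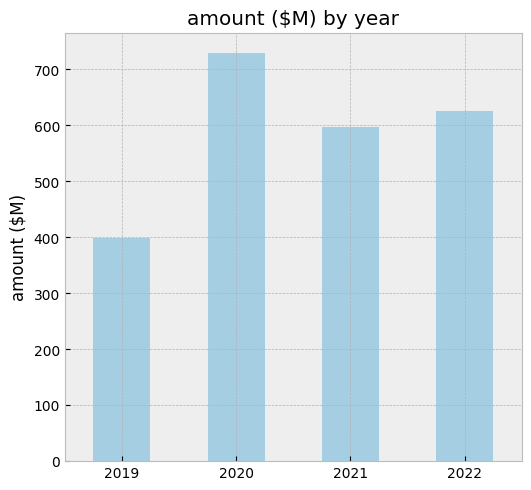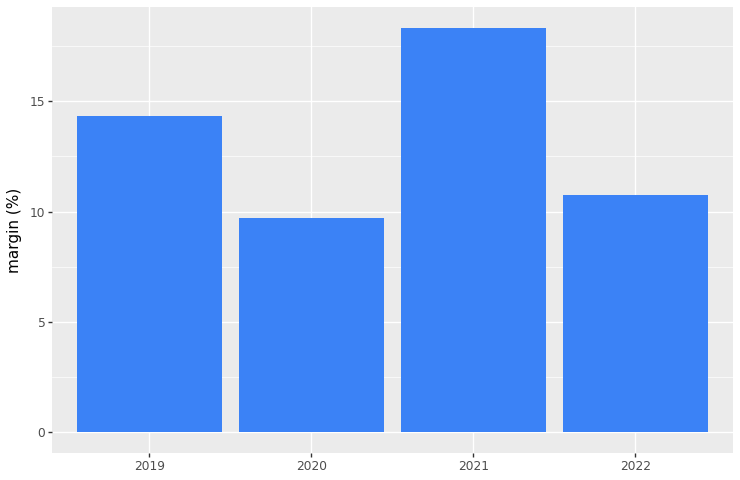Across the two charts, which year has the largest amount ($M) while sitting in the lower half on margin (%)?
Chart 2 median margin (%) ≈ 12; below-median years: 2020, 2022. Among those, 2020 has the highest amount ($M) (≈ 700).

2020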